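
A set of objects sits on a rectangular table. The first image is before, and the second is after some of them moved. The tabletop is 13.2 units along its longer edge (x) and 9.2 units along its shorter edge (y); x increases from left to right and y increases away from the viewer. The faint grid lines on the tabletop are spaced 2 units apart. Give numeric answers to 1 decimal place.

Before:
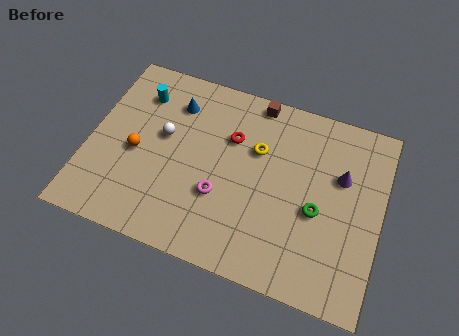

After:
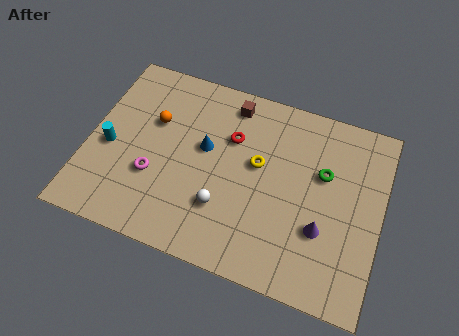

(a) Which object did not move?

the red torus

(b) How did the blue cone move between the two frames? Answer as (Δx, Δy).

(1.6, -1.8)

The blue cone was at about (3.6, 7.1) and moved to about (5.2, 5.3).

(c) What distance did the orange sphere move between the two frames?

1.9

The orange sphere was near (2.2, 4.1) before and (2.8, 5.9) after, so it travelled √(0.6² + 1.8²) ≈ 1.9 units.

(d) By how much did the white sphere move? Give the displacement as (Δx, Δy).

(3.0, -2.6)

The white sphere was at about (3.3, 5.3) and moved to about (6.3, 2.7).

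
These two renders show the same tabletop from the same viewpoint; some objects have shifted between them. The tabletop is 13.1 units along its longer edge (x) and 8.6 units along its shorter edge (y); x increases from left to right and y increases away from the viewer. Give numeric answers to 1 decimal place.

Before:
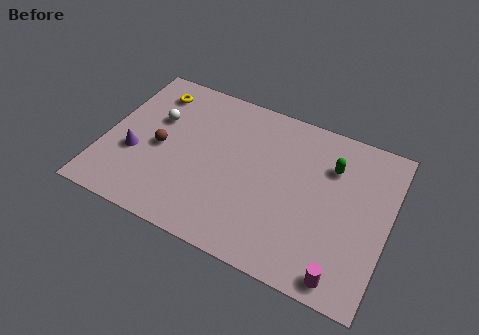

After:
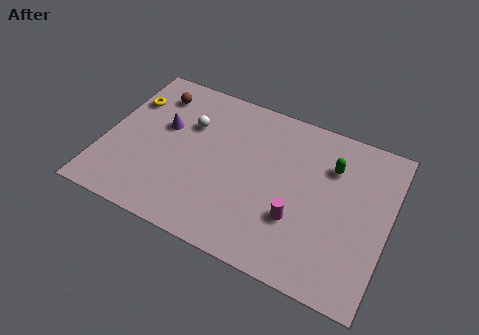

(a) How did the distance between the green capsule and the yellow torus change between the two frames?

+1.0

Before: roughly 8.5 units apart; after: 9.5. That's 1.0 units further apart.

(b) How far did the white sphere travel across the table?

1.5

The white sphere was near (2.2, 5.5) before and (3.7, 5.8) after, so it travelled √(1.5² + 0.3²) ≈ 1.5 units.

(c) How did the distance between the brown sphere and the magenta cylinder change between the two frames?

-1.0

The distance was about 9.3 in the first image and 8.3 in the second, so they moved 1.0 units closer together.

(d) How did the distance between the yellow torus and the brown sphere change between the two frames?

-1.7

Before: roughly 3.1 units apart; after: 1.4. That's 1.7 units closer together.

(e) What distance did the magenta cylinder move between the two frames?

3.0

From (11.4, 0.9) to (9.1, 2.8), the magenta cylinder covered √(2.3² + 1.9²) ≈ 3.0 units.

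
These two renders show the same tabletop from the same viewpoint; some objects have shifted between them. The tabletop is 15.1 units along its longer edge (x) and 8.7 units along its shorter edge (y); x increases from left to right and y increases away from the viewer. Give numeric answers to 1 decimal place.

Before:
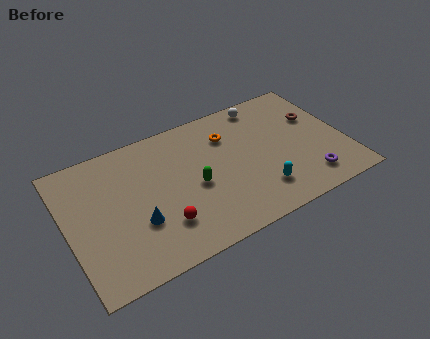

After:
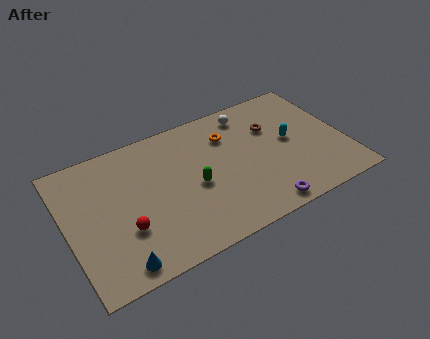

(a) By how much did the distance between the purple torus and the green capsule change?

-1.9

Before: roughly 6.3 units apart; after: 4.4. That's 1.9 units closer together.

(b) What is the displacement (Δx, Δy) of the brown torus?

(-2.4, 0.3)

The brown torus started near (13.8, 5.6) and ended near (11.4, 5.9).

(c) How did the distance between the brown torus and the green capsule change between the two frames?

-2.2

The distance was about 7.2 in the first image and 5.0 in the second, so they moved 2.2 units closer together.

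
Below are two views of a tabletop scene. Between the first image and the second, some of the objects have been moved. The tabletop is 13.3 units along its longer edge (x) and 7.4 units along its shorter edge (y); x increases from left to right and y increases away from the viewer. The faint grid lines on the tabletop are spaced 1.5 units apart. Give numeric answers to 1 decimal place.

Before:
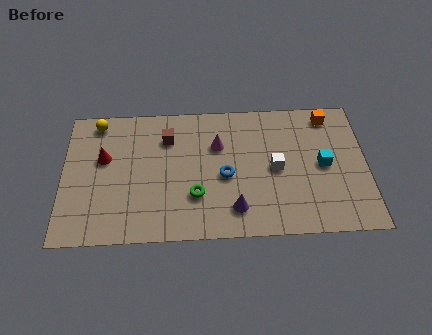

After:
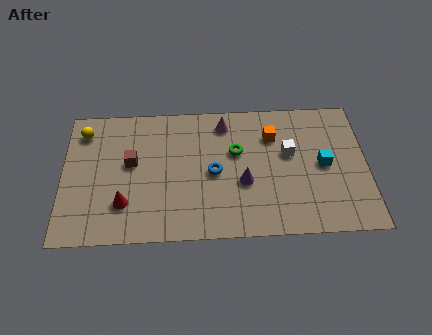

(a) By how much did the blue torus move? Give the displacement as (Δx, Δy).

(-0.5, 0.2)

The blue torus started near (7.1, 3.3) and ended near (6.6, 3.5).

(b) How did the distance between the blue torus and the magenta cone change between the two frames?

+1.0

Before: roughly 1.7 units apart; after: 2.7. That's 1.0 units further apart.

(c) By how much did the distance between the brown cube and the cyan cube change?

+1.4

The distance was about 7.0 in the first image and 8.4 in the second, so they moved 1.4 units further apart.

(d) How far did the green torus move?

2.9

The green torus was near (5.8, 2.3) before and (7.6, 4.6) after, so it travelled √(1.8² + 2.3²) ≈ 2.9 units.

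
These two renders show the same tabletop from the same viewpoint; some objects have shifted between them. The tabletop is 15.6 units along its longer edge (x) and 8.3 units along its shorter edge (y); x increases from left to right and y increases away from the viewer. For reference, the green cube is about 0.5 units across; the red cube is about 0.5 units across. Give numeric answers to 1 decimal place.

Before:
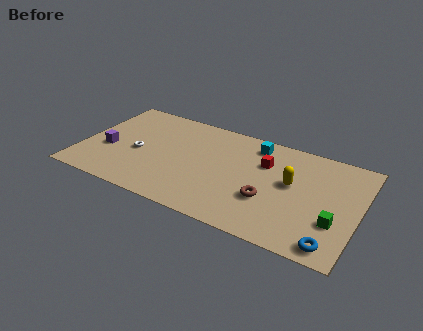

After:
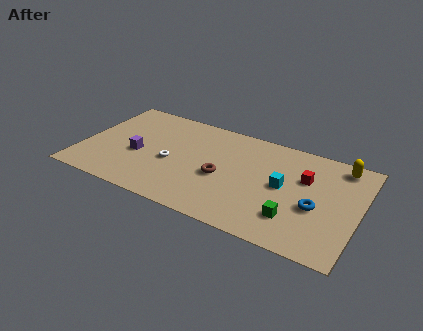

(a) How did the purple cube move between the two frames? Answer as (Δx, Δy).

(1.7, 0.2)

The purple cube started near (1.5, 3.3) and ended near (3.2, 3.5).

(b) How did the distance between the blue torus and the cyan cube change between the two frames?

-5.6

They were about 7.7 units apart before and 2.1 after — 5.6 units closer together.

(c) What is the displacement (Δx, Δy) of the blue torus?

(-1.1, 2.4)

From the two frames, the blue torus sits at roughly (14.4, 1.0) before and (13.3, 3.4) after.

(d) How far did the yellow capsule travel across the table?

3.5

The yellow capsule moved from about (11.8, 4.7) to (14.3, 7.2), a distance of √(2.5² + 2.5²) ≈ 3.5.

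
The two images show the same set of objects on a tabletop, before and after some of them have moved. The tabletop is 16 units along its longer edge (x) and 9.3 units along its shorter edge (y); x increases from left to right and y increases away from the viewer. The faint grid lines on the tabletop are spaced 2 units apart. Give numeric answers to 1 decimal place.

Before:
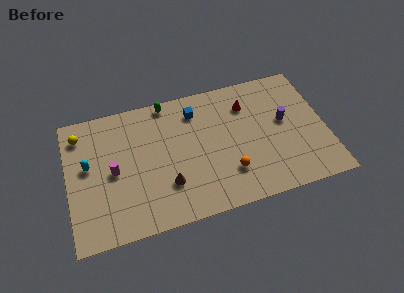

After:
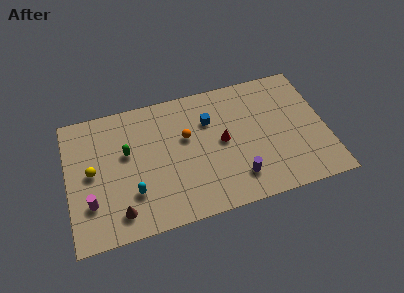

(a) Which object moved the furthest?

the purple cylinder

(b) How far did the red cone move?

2.8

From (11.3, 7.0) to (9.6, 4.8), the red cone covered √(1.7² + 2.2²) ≈ 2.8 units.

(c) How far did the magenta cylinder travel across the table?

2.3

The magenta cylinder was near (2.8, 4.5) before and (1.3, 2.7) after, so it travelled √(1.5² + 1.8²) ≈ 2.3 units.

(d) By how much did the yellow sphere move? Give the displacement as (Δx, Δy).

(0.6, -2.8)

The yellow sphere was at about (0.9, 7.6) and moved to about (1.5, 4.8).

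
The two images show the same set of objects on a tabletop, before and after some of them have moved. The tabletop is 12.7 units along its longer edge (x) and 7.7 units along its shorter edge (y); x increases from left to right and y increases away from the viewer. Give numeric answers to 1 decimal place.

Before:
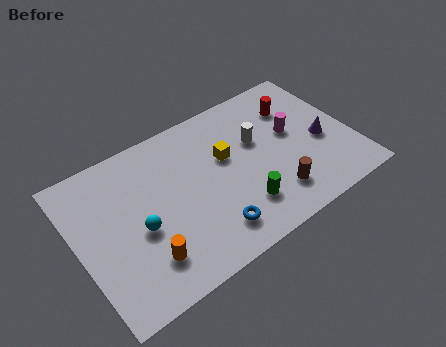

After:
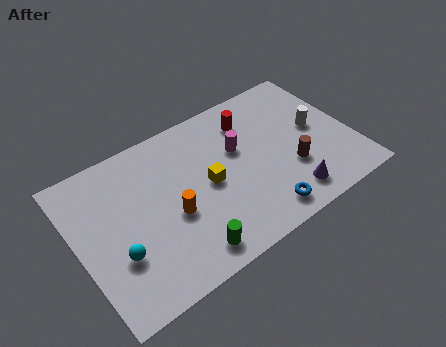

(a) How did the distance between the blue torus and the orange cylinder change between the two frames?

+1.3

They were about 3.0 units apart before and 4.3 after — 1.3 units further apart.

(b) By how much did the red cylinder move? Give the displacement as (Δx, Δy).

(-2.1, 0.3)

The red cylinder started near (10.5, 5.7) and ended near (8.4, 6.0).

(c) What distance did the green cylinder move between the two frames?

2.8

The green cylinder moved from about (7.2, 1.9) to (4.5, 1.1), a distance of √(2.7² + 0.8²) ≈ 2.8.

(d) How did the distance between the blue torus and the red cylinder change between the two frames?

-1.5

Before: roughly 6.4 units apart; after: 4.9. That's 1.5 units closer together.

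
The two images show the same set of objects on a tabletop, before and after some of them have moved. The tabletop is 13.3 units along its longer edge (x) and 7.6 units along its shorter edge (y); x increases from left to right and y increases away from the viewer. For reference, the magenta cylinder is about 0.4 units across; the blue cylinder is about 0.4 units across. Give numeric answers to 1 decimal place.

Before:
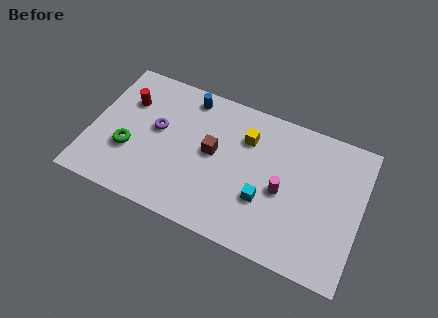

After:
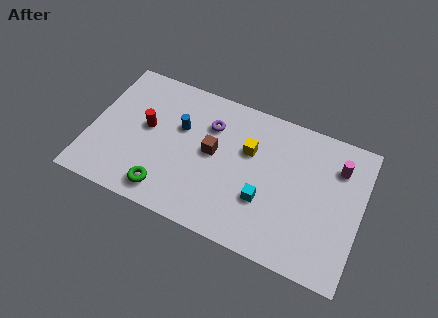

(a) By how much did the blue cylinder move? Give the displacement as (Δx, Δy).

(-0.2, -1.8)

From the two frames, the blue cylinder sits at roughly (4.5, 6.6) before and (4.3, 4.8) after.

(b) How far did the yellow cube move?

0.6

The yellow cube was near (7.5, 5.5) before and (7.7, 4.9) after, so it travelled √(0.2² + 0.6²) ≈ 0.6 units.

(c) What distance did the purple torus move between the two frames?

2.8

The purple torus moved from about (3.2, 4.3) to (5.7, 5.5), a distance of √(2.5² + 1.2²) ≈ 2.8.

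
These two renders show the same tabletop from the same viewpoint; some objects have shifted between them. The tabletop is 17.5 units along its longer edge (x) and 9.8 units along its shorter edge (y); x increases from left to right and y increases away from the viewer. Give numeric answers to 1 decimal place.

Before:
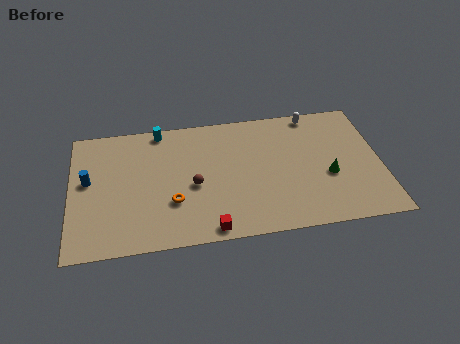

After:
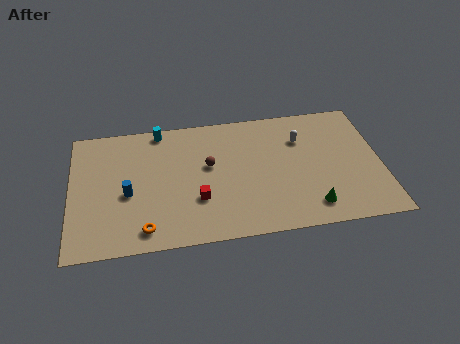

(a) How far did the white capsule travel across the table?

2.1

From (13.9, 8.9) to (13.1, 7.0), the white capsule covered √(0.8² + 1.9²) ≈ 2.1 units.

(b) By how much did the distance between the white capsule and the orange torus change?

+0.6

Before: roughly 10.0 units apart; after: 10.6. That's 0.6 units further apart.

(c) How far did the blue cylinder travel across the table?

2.6

The blue cylinder moved from about (1.0, 5.5) to (3.2, 4.2), a distance of √(2.2² + 1.3²) ≈ 2.6.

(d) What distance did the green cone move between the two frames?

2.5

From (14.5, 3.9) to (13.4, 1.7), the green cone covered √(1.1² + 2.2²) ≈ 2.5 units.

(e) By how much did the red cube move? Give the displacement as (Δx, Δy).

(-0.6, 2.3)

From the two frames, the red cube sits at roughly (7.7, 0.9) before and (7.1, 3.2) after.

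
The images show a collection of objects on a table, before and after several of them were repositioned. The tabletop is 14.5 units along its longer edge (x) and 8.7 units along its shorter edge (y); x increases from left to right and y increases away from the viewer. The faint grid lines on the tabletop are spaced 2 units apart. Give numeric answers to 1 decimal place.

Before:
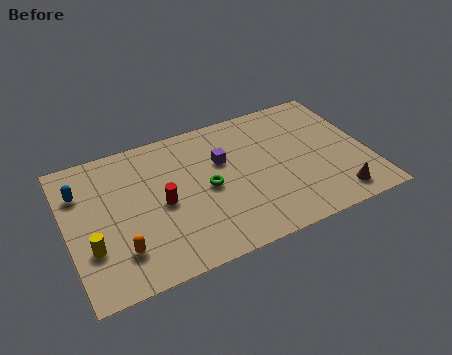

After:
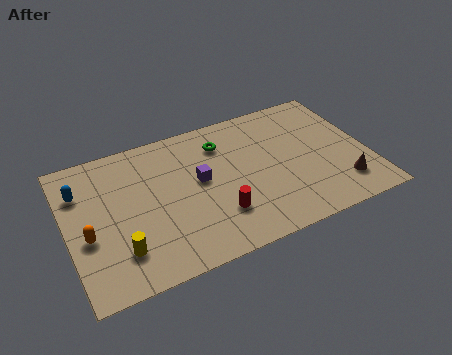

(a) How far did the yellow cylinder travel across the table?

1.5

The yellow cylinder moved from about (1.0, 2.8) to (2.3, 2.1), a distance of √(1.3² + 0.7²) ≈ 1.5.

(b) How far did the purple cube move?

1.4

The purple cube moved from about (7.6, 5.6) to (6.4, 4.8), a distance of √(1.2² + 0.8²) ≈ 1.4.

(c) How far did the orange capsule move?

2.0

From (2.3, 2.1) to (0.9, 3.5), the orange capsule covered √(1.4² + 1.4²) ≈ 2.0 units.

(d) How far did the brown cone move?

0.7

From (12.6, 1.3) to (13.0, 1.9), the brown cone covered √(0.4² + 0.6²) ≈ 0.7 units.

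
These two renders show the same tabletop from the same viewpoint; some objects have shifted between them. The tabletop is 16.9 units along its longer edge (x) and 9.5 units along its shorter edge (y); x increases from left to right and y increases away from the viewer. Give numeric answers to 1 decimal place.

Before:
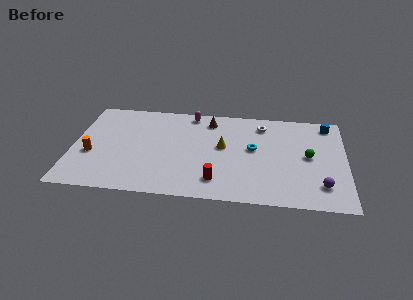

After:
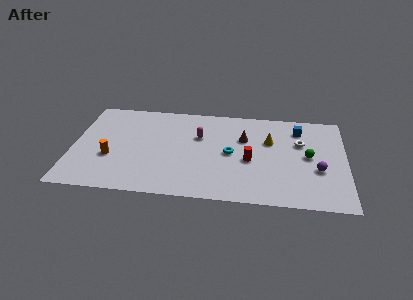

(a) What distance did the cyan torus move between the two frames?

1.5

The cyan torus moved from about (11.2, 5.3) to (9.8, 4.7), a distance of √(1.4² + 0.6²) ≈ 1.5.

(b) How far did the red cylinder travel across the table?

3.0

From (9.0, 1.9) to (11.0, 4.1), the red cylinder covered √(2.0² + 2.2²) ≈ 3.0 units.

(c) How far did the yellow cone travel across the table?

3.0

The yellow cone moved from about (9.3, 5.3) to (12.2, 6.2), a distance of √(2.9² + 0.9²) ≈ 3.0.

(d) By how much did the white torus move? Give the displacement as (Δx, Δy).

(2.4, -1.6)

From the two frames, the white torus sits at roughly (11.7, 7.8) before and (14.1, 6.2) after.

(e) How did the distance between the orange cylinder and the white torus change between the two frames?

+0.7

Before: roughly 11.3 units apart; after: 12.0. That's 0.7 units further apart.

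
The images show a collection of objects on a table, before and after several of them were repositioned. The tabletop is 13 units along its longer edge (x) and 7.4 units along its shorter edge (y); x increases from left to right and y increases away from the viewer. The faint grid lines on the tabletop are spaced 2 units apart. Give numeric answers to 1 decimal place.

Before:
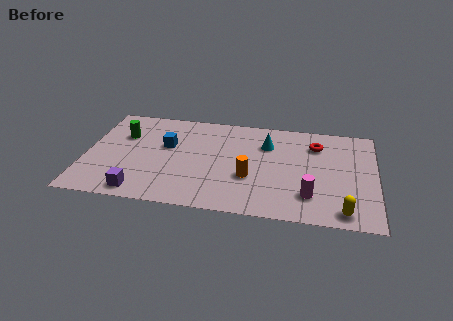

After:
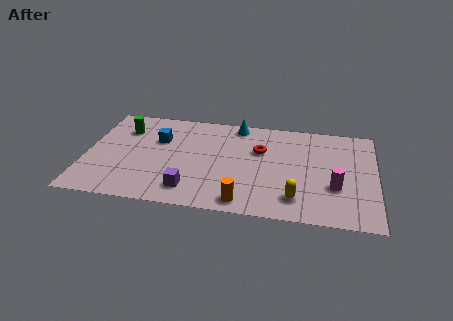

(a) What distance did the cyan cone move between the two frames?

1.9

The cyan cone moved from about (8.1, 5.3) to (6.7, 6.6), a distance of √(1.4² + 1.3²) ≈ 1.9.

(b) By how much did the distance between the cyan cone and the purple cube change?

-1.5

They were about 7.0 units apart before and 5.5 after — 1.5 units closer together.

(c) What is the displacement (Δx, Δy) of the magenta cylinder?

(1.1, 0.8)

The magenta cylinder was at about (10.1, 1.8) and moved to about (11.2, 2.6).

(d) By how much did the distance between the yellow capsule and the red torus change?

-1.2

They were about 4.9 units apart before and 3.7 after — 1.2 units closer together.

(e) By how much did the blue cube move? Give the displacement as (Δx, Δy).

(-0.4, 0.4)

The blue cube was at about (3.6, 4.5) and moved to about (3.2, 4.9).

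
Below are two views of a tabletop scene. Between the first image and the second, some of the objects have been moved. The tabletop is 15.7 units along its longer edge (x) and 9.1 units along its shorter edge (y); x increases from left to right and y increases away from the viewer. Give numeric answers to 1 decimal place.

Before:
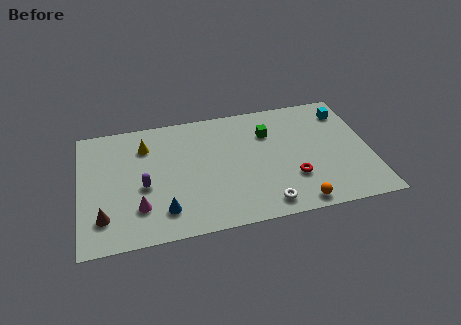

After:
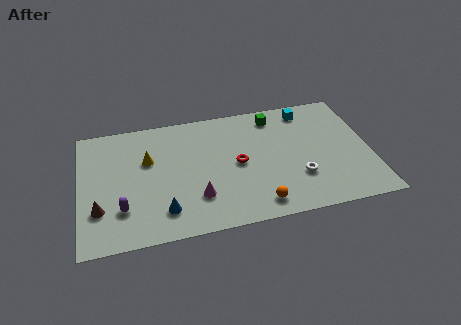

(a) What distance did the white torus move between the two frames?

2.5

The white torus was near (9.8, 1.2) before and (11.7, 2.8) after, so it travelled √(1.9² + 1.6²) ≈ 2.5 units.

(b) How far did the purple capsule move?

1.8

The purple capsule moved from about (3.4, 3.9) to (2.2, 2.5), a distance of √(1.2² + 1.4²) ≈ 1.8.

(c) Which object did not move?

the blue cone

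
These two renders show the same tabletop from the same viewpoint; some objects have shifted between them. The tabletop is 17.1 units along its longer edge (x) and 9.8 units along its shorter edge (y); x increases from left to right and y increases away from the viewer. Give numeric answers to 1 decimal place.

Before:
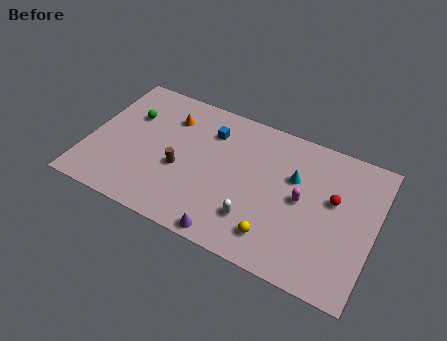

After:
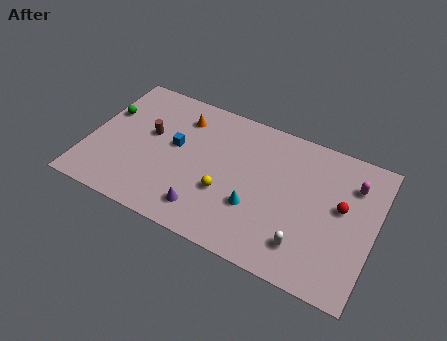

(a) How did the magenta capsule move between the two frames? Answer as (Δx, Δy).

(2.8, 2.3)

The magenta capsule was at about (12.8, 5.0) and moved to about (15.6, 7.3).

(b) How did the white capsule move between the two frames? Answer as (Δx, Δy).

(3.0, -0.4)

The white capsule was at about (10.3, 2.5) and moved to about (13.3, 2.1).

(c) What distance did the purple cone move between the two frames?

1.9

The purple cone was near (9.0, 0.8) before and (7.4, 1.8) after, so it travelled √(1.6² + 1.0²) ≈ 1.9 units.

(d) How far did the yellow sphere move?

3.6

From (11.6, 1.9) to (8.4, 3.5), the yellow sphere covered √(3.2² + 1.6²) ≈ 3.6 units.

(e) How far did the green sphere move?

1.4

From (2.2, 6.6) to (0.8, 6.3), the green sphere covered √(1.4² + 0.3²) ≈ 1.4 units.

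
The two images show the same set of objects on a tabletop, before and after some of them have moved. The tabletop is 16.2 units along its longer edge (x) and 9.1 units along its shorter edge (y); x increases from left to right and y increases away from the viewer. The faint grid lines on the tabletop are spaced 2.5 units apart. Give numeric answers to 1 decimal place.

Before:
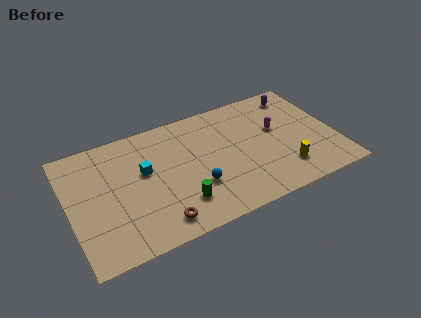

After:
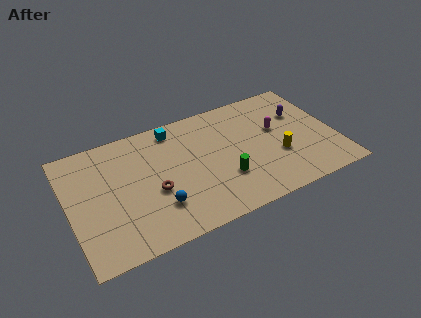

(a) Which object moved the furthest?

the cyan cube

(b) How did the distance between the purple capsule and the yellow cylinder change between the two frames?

-2.5

The distance was about 5.8 in the first image and 3.3 in the second, so they moved 2.5 units closer together.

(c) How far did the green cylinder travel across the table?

2.9

The green cylinder moved from about (6.4, 2.2) to (9.2, 2.9), a distance of √(2.8² + 0.7²) ≈ 2.9.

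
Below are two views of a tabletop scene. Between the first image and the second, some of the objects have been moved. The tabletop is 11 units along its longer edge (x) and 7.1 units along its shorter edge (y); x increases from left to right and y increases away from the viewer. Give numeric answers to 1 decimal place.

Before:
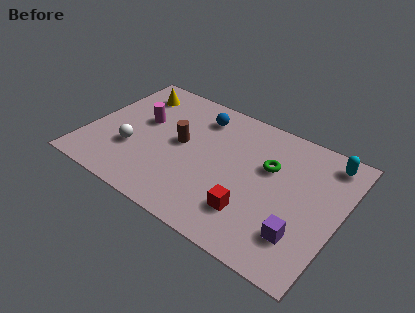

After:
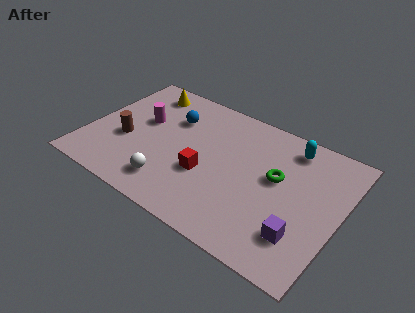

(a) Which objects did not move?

the purple cube and the magenta cylinder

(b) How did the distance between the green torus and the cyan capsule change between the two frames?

-0.9

Before: roughly 2.8 units apart; after: 1.9. That's 0.9 units closer together.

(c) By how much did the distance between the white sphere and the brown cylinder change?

+0.3

They were about 2.4 units apart before and 2.7 after — 0.3 units further apart.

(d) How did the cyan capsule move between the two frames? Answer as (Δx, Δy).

(-1.6, -0.1)

From the two frames, the cyan capsule sits at roughly (10.1, 6.1) before and (8.5, 6.0) after.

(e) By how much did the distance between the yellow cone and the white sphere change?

+1.7

Before: roughly 3.4 units apart; after: 5.1. That's 1.7 units further apart.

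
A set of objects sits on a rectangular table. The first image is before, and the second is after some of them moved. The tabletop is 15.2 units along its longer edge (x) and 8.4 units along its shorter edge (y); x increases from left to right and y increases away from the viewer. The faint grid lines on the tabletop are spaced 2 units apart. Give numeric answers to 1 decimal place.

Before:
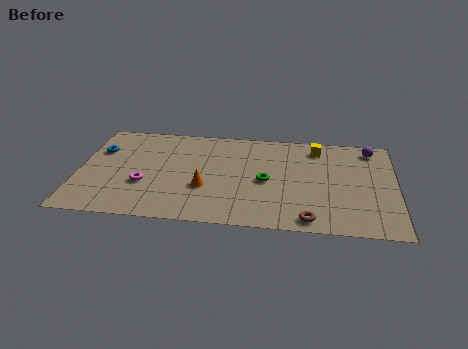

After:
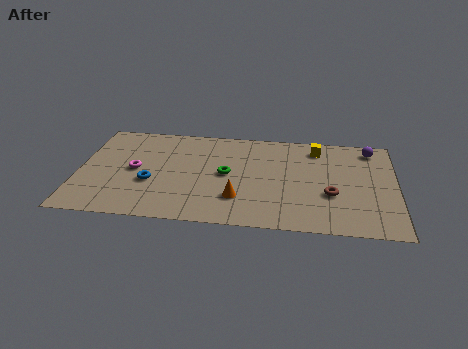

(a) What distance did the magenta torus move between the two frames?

1.3

The magenta torus moved from about (3.2, 3.0) to (2.7, 4.2), a distance of √(0.5² + 1.2²) ≈ 1.3.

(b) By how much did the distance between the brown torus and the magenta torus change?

+1.3

Before: roughly 8.2 units apart; after: 9.5. That's 1.3 units further apart.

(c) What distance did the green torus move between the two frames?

1.9

From (9.0, 3.9) to (7.1, 4.3), the green torus covered √(1.9² + 0.4²) ≈ 1.9 units.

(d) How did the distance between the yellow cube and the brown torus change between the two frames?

-2.1

The distance was about 6.1 in the first image and 4.0 in the second, so they moved 2.1 units closer together.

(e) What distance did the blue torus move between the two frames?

3.6

The blue torus was near (0.9, 5.7) before and (3.5, 3.2) after, so it travelled √(2.6² + 2.5²) ≈ 3.6 units.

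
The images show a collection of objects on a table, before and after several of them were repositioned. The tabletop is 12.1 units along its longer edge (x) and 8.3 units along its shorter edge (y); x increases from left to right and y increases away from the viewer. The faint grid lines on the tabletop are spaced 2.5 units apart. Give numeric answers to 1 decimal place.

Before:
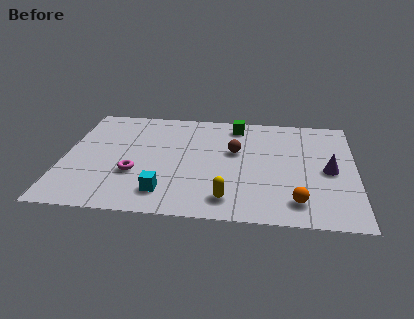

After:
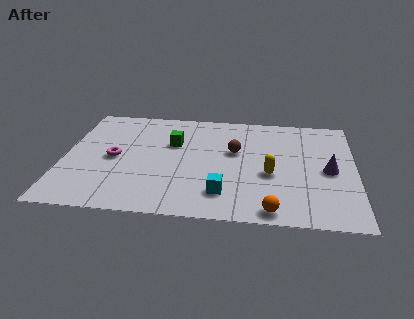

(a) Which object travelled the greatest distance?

the green cube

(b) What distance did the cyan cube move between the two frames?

2.4

The cyan cube was near (4.3, 1.6) before and (6.7, 1.8) after, so it travelled √(2.4² + 0.2²) ≈ 2.4 units.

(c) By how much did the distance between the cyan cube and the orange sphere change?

-3.2

They were about 5.4 units apart before and 2.2 after — 3.2 units closer together.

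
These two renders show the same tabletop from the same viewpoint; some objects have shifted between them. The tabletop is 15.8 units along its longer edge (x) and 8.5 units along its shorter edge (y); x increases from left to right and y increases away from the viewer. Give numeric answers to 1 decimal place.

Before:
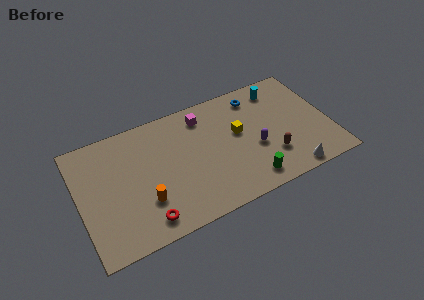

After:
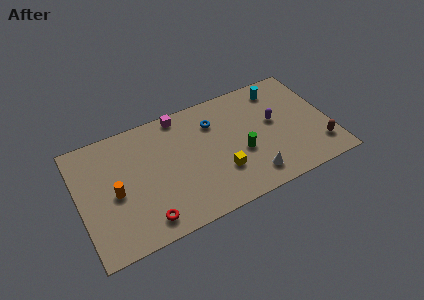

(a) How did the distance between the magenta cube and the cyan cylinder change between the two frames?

+1.4

Before: roughly 4.9 units apart; after: 6.3. That's 1.4 units further apart.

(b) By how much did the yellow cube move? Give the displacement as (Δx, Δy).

(-1.4, -2.3)

The yellow cube was at about (10.1, 4.9) and moved to about (8.7, 2.6).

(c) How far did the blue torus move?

2.9

The blue torus moved from about (11.5, 7.1) to (8.7, 6.3), a distance of √(2.8² + 0.8²) ≈ 2.9.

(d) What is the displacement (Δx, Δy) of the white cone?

(-2.4, 0.7)

The white cone was at about (12.9, 0.8) and moved to about (10.5, 1.5).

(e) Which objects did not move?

the red torus and the cyan cylinder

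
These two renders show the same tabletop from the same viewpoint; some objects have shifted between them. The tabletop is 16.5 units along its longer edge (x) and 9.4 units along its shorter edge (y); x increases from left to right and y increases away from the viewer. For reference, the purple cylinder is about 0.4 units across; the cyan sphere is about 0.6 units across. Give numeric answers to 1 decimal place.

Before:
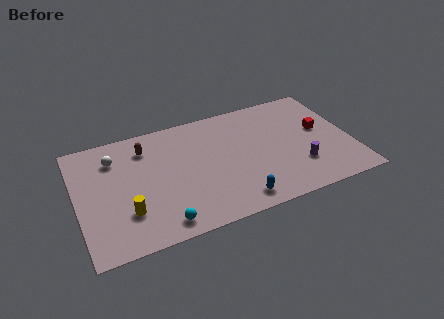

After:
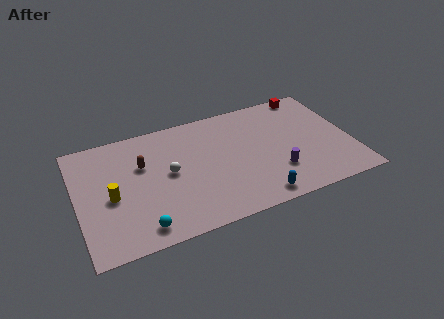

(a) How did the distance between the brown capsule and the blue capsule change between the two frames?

+0.3

The distance was about 7.8 in the first image and 8.1 in the second, so they moved 0.3 units further apart.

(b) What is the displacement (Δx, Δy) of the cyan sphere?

(-1.2, 0.1)

The cyan sphere was at about (4.7, 1.2) and moved to about (3.5, 1.3).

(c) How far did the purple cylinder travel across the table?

1.4

The purple cylinder moved from about (13.2, 2.7) to (11.8, 2.7), a distance of √(1.4² + 0.0²) ≈ 1.4.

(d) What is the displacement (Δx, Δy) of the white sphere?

(3.1, -2.3)

From the two frames, the white sphere sits at roughly (2.4, 7.2) before and (5.5, 4.9) after.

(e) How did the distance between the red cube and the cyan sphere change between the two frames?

+2.3

Before: roughly 10.9 units apart; after: 13.2. That's 2.3 units further apart.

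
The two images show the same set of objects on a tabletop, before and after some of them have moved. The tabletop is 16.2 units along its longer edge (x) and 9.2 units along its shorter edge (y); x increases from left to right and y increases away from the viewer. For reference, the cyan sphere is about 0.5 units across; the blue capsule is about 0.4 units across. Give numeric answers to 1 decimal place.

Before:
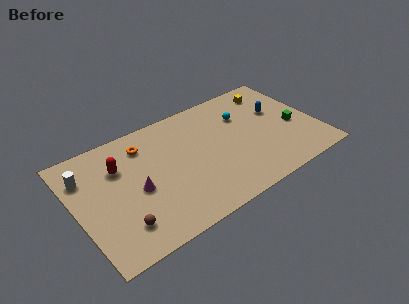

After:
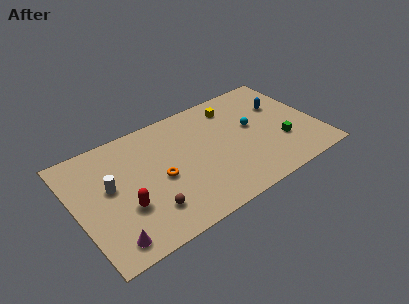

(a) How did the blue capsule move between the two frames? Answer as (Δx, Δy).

(0.3, 0.4)

The blue capsule was at about (13.9, 5.7) and moved to about (14.2, 6.1).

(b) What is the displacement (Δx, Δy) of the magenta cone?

(-2.2, -2.8)

From the two frames, the magenta cone sits at roughly (3.9, 4.1) before and (1.7, 1.3) after.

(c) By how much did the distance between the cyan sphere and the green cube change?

-1.3

They were about 4.0 units apart before and 2.7 after — 1.3 units closer together.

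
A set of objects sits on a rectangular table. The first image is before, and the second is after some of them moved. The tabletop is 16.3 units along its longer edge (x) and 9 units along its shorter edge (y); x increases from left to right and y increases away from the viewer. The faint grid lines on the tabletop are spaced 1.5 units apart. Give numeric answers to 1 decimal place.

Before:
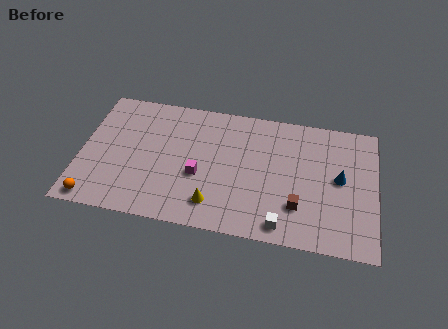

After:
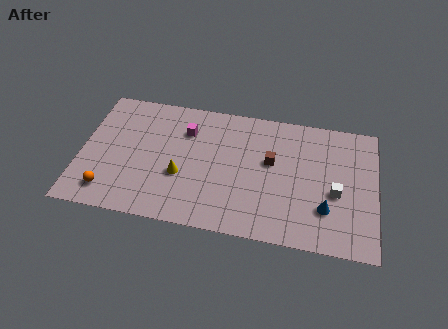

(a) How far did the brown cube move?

3.2

The brown cube was near (12.1, 2.5) before and (10.5, 5.3) after, so it travelled √(1.6² + 2.8²) ≈ 3.2 units.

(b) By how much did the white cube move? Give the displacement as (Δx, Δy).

(2.8, 2.7)

The white cube was at about (11.3, 1.1) and moved to about (14.1, 3.8).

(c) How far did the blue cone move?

2.3

The blue cone moved from about (14.3, 4.8) to (13.6, 2.6), a distance of √(0.7² + 2.2²) ≈ 2.3.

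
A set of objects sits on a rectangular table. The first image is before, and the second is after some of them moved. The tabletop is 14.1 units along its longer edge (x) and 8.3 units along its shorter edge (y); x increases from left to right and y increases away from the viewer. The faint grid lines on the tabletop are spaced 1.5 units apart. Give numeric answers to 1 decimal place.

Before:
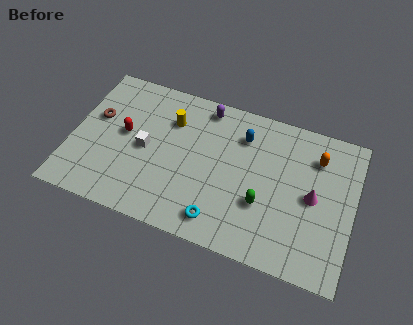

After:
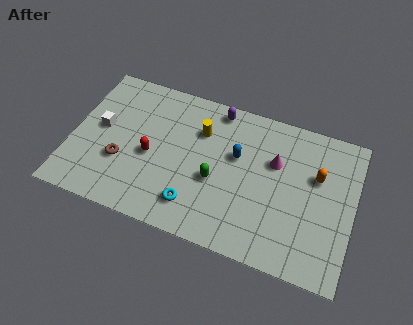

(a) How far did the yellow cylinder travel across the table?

1.5

The yellow cylinder was near (4.8, 6.0) before and (6.3, 5.9) after, so it travelled √(1.5² + 0.1²) ≈ 1.5 units.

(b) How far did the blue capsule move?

1.2

The blue capsule was near (8.4, 6.3) before and (8.2, 5.1) after, so it travelled √(0.2² + 1.2²) ≈ 1.2 units.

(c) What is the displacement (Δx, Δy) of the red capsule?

(1.4, -0.8)

From the two frames, the red capsule sits at roughly (2.6, 4.5) before and (4.0, 3.7) after.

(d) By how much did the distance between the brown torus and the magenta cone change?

-3.1

The distance was about 11.0 in the first image and 7.9 in the second, so they moved 3.1 units closer together.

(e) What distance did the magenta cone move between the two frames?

2.4

From (12.1, 4.1) to (10.1, 5.4), the magenta cone covered √(2.0² + 1.3²) ≈ 2.4 units.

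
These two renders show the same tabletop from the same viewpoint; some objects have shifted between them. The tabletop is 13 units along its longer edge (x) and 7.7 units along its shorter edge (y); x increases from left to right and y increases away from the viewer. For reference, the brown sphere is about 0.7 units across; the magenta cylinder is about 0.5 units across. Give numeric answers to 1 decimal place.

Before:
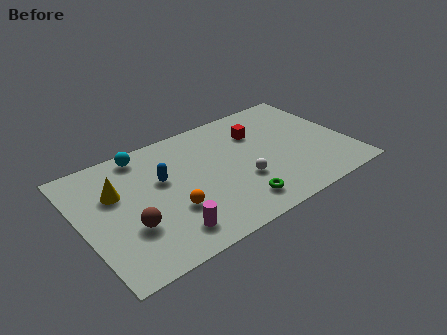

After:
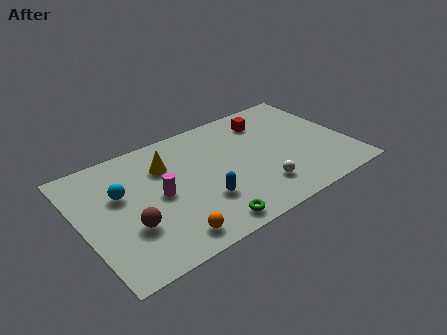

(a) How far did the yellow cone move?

2.5

The yellow cone was near (1.8, 5.0) before and (4.3, 5.5) after, so it travelled √(2.5² + 0.5²) ≈ 2.5 units.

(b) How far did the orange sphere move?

1.6

The orange sphere moved from about (4.1, 2.6) to (3.7, 1.1), a distance of √(0.4² + 1.5²) ≈ 1.6.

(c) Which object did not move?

the brown sphere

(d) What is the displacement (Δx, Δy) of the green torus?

(-1.6, -0.5)

The green torus was at about (7.1, 1.4) and moved to about (5.5, 0.9).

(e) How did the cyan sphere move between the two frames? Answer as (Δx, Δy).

(-1.4, -2.0)

The cyan sphere was at about (3.4, 6.8) and moved to about (2.0, 4.8).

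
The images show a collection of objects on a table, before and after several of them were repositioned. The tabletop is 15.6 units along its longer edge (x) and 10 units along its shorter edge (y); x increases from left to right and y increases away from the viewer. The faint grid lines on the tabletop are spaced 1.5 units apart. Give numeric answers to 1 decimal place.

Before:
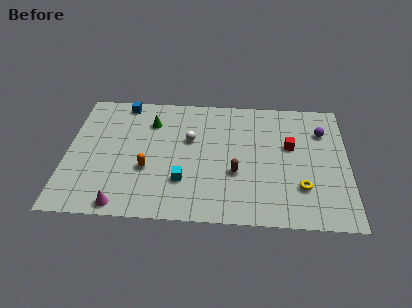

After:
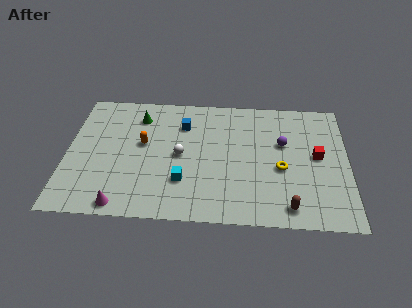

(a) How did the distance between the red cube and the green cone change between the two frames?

+2.4

The distance was about 7.9 in the first image and 10.3 in the second, so they moved 2.4 units further apart.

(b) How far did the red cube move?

1.7

The red cube was near (12.4, 6.0) before and (13.9, 5.3) after, so it travelled √(1.5² + 0.7²) ≈ 1.7 units.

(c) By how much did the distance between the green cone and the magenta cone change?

+0.3

They were about 6.7 units apart before and 7.0 after — 0.3 units further apart.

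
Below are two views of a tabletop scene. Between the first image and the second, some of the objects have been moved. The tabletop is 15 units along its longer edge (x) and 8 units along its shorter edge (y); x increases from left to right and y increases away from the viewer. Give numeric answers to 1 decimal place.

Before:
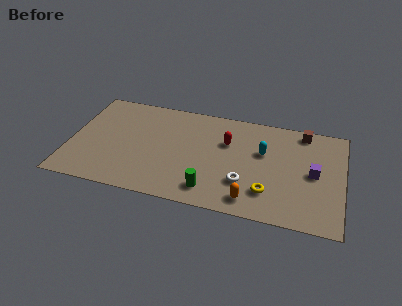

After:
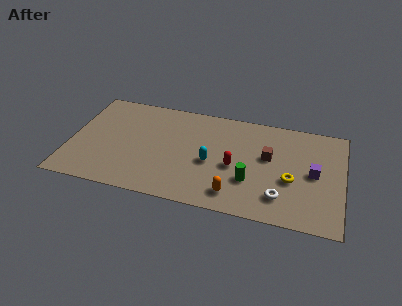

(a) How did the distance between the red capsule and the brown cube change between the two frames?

-2.3

Before: roughly 4.5 units apart; after: 2.2. That's 2.3 units closer together.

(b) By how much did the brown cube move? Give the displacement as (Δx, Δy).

(-1.8, -2.4)

The brown cube was at about (12.7, 7.1) and moved to about (10.9, 4.7).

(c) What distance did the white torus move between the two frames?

2.1

From (9.7, 2.4) to (11.7, 1.8), the white torus covered √(2.0² + 0.6²) ≈ 2.1 units.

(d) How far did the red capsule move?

1.9

From (8.6, 5.3) to (9.1, 3.5), the red capsule covered √(0.5² + 1.8²) ≈ 1.9 units.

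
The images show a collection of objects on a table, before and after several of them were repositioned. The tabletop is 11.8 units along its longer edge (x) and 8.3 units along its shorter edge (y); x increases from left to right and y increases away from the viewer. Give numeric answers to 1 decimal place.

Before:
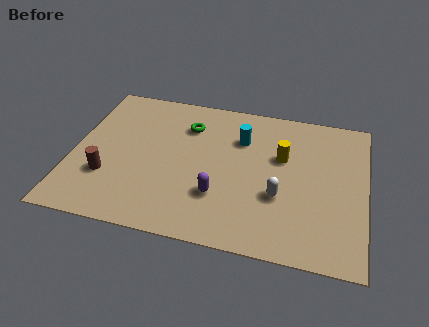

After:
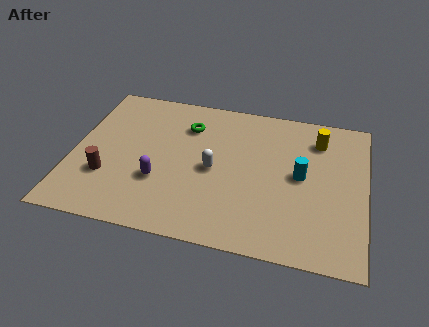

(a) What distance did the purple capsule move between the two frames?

2.4

The purple capsule was near (6.0, 2.5) before and (3.6, 2.8) after, so it travelled √(2.4² + 0.3²) ≈ 2.4 units.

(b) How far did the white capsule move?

2.8

The white capsule was near (8.4, 3.0) before and (5.7, 3.9) after, so it travelled √(2.7² + 0.9²) ≈ 2.8 units.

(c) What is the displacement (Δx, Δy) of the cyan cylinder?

(2.5, -1.6)

The cyan cylinder started near (6.7, 5.9) and ended near (9.2, 4.3).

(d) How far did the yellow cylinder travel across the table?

1.9

From (8.4, 5.2) to (9.8, 6.5), the yellow cylinder covered √(1.4² + 1.3²) ≈ 1.9 units.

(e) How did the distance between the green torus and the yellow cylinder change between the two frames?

+1.3

The distance was about 4.0 in the first image and 5.3 in the second, so they moved 1.3 units further apart.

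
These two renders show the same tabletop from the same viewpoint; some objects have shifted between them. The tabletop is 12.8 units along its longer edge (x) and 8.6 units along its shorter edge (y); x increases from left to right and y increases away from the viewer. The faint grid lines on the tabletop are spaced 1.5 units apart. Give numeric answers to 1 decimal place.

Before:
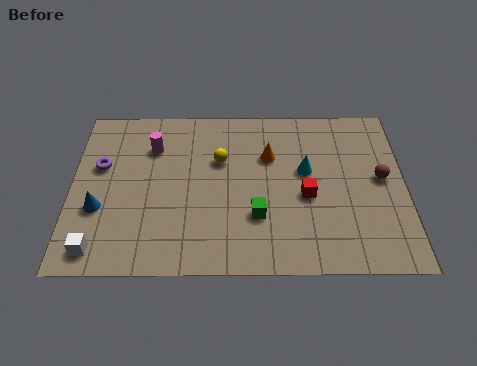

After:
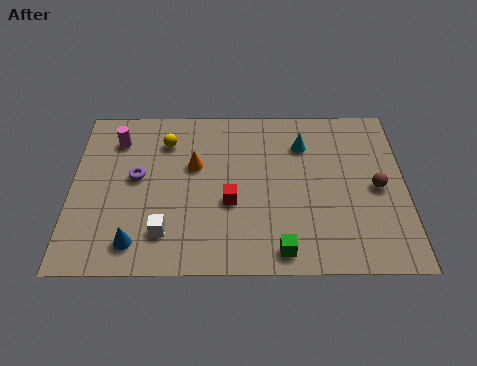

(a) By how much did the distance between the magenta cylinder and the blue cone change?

+1.6

The distance was about 3.8 in the first image and 5.4 in the second, so they moved 1.6 units further apart.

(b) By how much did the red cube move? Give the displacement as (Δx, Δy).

(-2.9, -0.3)

The red cube started near (9.0, 3.7) and ended near (6.1, 3.4).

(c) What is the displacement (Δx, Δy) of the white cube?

(2.5, 0.8)

The white cube started near (1.1, 1.1) and ended near (3.6, 1.9).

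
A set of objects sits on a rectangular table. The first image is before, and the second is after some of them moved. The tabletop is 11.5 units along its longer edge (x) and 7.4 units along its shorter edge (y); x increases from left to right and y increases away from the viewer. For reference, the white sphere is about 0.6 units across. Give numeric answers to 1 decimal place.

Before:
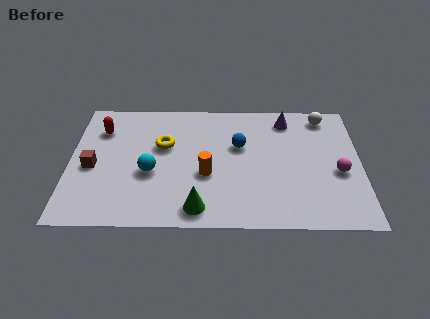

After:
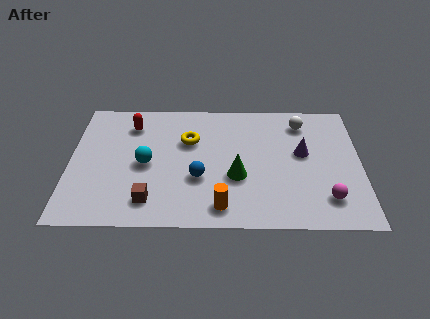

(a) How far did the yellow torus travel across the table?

1.0

The yellow torus was near (3.7, 4.6) before and (4.7, 4.9) after, so it travelled √(1.0² + 0.3²) ≈ 1.0 units.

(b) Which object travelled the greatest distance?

the brown cube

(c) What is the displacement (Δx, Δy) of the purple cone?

(0.6, -2.0)

The purple cone started near (8.6, 6.2) and ended near (9.2, 4.2).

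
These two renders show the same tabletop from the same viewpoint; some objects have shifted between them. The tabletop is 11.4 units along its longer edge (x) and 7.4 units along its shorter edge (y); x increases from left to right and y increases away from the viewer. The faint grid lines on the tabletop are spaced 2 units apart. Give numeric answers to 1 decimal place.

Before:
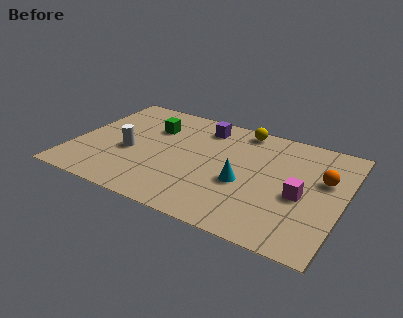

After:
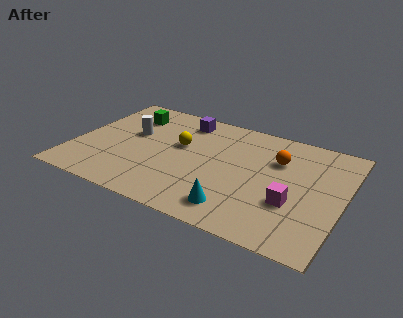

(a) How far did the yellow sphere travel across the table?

3.3

From (6.8, 6.6) to (4.4, 4.4), the yellow sphere covered √(2.4² + 2.2²) ≈ 3.3 units.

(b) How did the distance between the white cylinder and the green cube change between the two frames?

-0.9

The distance was about 2.2 in the first image and 1.3 in the second, so they moved 0.9 units closer together.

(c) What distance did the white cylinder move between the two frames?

1.3

The white cylinder moved from about (2.4, 3.1) to (2.3, 4.4), a distance of √(0.1² + 1.3²) ≈ 1.3.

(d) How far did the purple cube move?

0.9

The purple cube moved from about (5.2, 6.1) to (4.3, 6.2), a distance of √(0.9² + 0.1²) ≈ 0.9.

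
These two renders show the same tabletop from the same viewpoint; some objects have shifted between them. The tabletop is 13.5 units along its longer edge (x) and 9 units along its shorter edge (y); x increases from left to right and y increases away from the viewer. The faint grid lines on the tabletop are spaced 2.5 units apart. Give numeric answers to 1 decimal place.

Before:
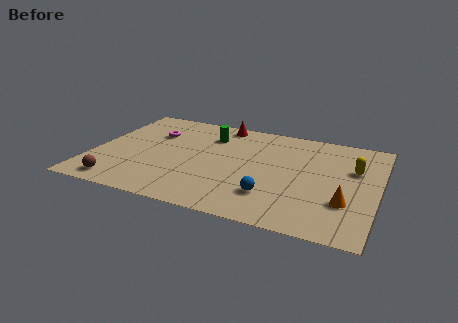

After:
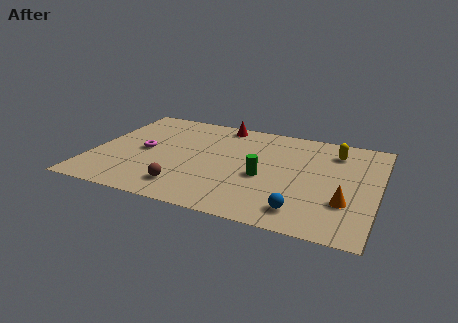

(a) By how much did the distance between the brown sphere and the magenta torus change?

-1.7

They were about 5.2 units apart before and 3.5 after — 1.7 units closer together.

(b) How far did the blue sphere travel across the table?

1.7

From (8.7, 2.3) to (10.2, 1.5), the blue sphere covered √(1.5² + 0.8²) ≈ 1.7 units.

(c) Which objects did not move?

the red cone and the orange cone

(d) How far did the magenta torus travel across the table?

1.8

The magenta torus was near (2.6, 6.2) before and (2.4, 4.4) after, so it travelled √(0.2² + 1.8²) ≈ 1.8 units.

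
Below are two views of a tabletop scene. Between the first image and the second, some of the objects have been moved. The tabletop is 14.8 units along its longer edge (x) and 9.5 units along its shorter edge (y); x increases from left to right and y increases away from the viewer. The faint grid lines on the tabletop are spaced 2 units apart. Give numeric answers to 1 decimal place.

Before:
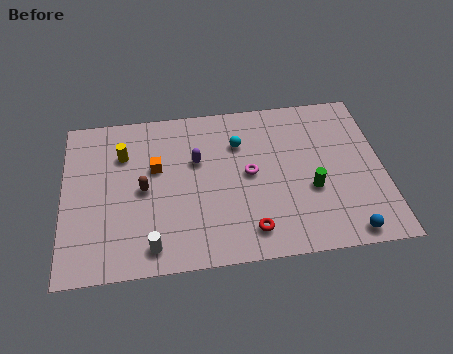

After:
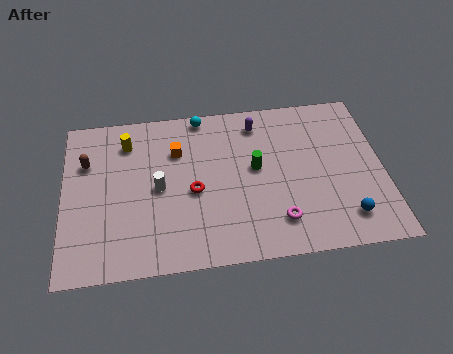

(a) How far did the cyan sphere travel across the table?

2.5

The cyan sphere was near (8.2, 6.8) before and (6.5, 8.7) after, so it travelled √(1.7² + 1.9²) ≈ 2.5 units.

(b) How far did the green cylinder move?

3.0

From (11.4, 3.6) to (8.9, 5.2), the green cylinder covered √(2.5² + 1.6²) ≈ 3.0 units.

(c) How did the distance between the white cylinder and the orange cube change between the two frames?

-2.2

They were about 4.5 units apart before and 2.3 after — 2.2 units closer together.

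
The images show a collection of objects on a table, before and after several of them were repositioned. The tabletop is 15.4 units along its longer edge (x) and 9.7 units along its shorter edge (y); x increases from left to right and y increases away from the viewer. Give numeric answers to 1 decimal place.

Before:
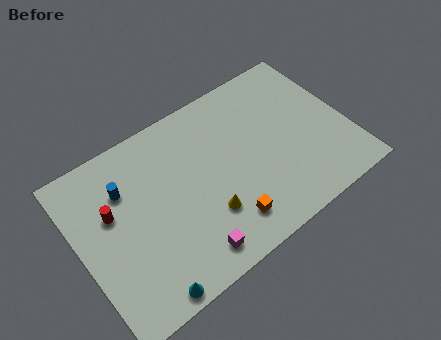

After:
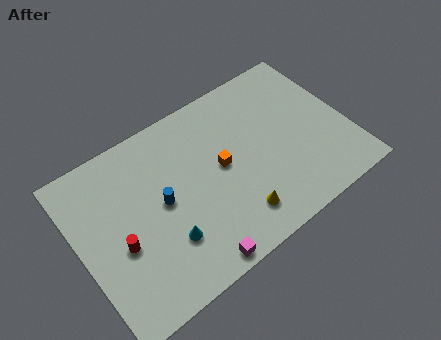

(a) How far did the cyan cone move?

2.6

The cyan cone moved from about (2.9, 0.8) to (4.5, 2.8), a distance of √(1.6² + 2.0²) ≈ 2.6.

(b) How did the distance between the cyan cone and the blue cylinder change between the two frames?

-3.9

Before: roughly 6.1 units apart; after: 2.2. That's 3.9 units closer together.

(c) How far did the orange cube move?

3.2

From (7.8, 1.9) to (8.2, 5.1), the orange cube covered √(0.4² + 3.2²) ≈ 3.2 units.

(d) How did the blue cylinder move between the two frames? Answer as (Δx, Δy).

(1.8, -1.9)

From the two frames, the blue cylinder sits at roughly (2.9, 6.9) before and (4.7, 5.0) after.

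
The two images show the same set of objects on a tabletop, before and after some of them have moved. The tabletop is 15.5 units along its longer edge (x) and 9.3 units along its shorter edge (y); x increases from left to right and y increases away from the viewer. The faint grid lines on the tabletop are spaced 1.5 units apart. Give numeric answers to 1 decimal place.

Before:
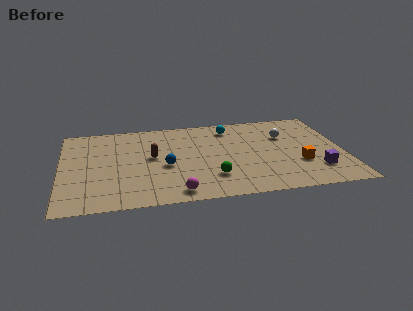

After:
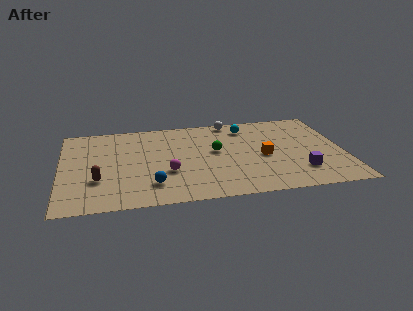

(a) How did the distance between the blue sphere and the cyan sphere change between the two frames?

+2.5

The distance was about 5.2 in the first image and 7.7 in the second, so they moved 2.5 units further apart.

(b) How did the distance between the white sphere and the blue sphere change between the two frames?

+0.8

They were about 7.1 units apart before and 7.9 after — 0.8 units further apart.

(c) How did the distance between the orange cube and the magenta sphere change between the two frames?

-1.7

Before: roughly 7.1 units apart; after: 5.4. That's 1.7 units closer together.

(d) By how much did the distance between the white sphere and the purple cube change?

+2.8

The distance was about 4.3 in the first image and 7.1 in the second, so they moved 2.8 units further apart.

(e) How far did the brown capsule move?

3.7

The brown capsule was near (5.0, 5.1) before and (2.0, 3.0) after, so it travelled √(3.0² + 2.1²) ≈ 3.7 units.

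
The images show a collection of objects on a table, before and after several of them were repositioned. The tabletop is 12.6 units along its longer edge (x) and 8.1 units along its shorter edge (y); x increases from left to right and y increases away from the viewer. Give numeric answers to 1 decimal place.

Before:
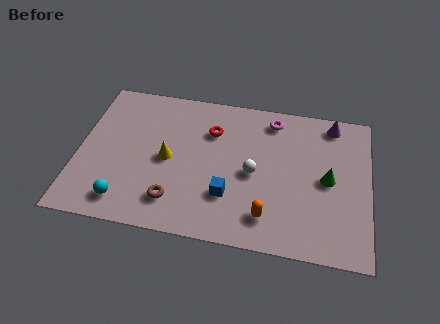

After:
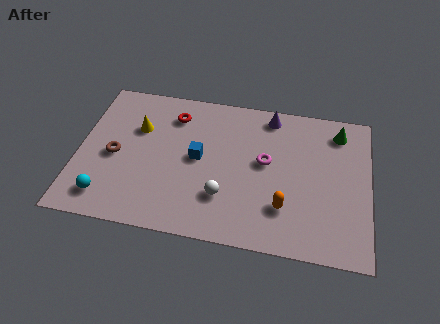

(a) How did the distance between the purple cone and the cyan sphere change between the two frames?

-1.6

Before: roughly 10.5 units apart; after: 8.9. That's 1.6 units closer together.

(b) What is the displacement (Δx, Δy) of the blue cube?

(-1.4, 1.8)

The blue cube started near (6.6, 2.4) and ended near (5.2, 4.2).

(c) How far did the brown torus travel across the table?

3.4

The brown torus was near (4.3, 1.7) before and (1.6, 3.7) after, so it travelled √(2.7² + 2.0²) ≈ 3.4 units.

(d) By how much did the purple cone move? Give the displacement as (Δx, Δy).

(-2.7, 0.0)

From the two frames, the purple cone sits at roughly (10.9, 7.1) before and (8.2, 7.1) after.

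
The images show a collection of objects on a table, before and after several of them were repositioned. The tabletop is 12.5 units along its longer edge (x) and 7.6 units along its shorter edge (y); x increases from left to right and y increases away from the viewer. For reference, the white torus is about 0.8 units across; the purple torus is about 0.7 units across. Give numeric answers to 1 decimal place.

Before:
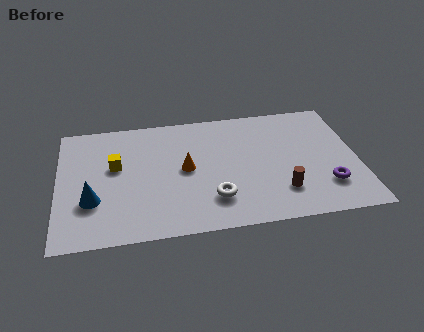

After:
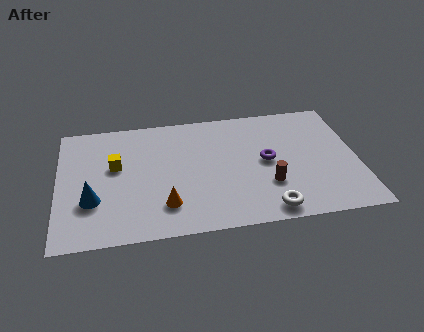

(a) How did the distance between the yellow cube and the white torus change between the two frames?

+2.4

They were about 4.8 units apart before and 7.2 after — 2.4 units further apart.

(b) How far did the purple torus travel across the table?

3.1

The purple torus was near (11.1, 2.0) before and (8.7, 3.9) after, so it travelled √(2.4² + 1.9²) ≈ 3.1 units.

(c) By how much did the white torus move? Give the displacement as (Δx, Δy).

(2.2, -1.0)

The white torus was at about (6.4, 1.9) and moved to about (8.6, 0.9).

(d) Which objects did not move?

the blue cone and the yellow cube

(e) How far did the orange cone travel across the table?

2.3

The orange cone was near (5.3, 3.9) before and (4.4, 1.8) after, so it travelled √(0.9² + 2.1²) ≈ 2.3 units.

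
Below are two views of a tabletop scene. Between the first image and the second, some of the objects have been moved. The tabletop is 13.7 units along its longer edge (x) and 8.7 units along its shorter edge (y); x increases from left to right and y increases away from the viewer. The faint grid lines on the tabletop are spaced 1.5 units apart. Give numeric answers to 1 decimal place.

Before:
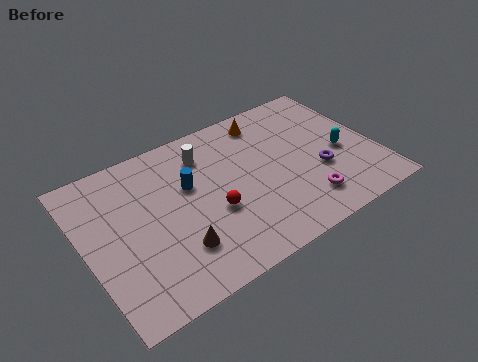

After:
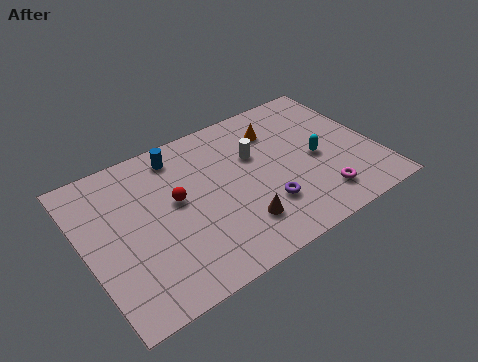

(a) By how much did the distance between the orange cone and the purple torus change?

-0.3

The distance was about 4.6 in the first image and 4.3 in the second, so they moved 0.3 units closer together.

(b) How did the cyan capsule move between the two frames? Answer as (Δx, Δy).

(-1.2, 0.2)

The cyan capsule started near (12.1, 3.8) and ended near (10.9, 4.0).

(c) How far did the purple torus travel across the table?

2.9

The purple torus was near (10.9, 3.2) before and (8.1, 2.5) after, so it travelled √(2.8² + 0.7²) ≈ 2.9 units.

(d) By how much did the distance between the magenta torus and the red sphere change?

+2.7

The distance was about 4.4 in the first image and 7.1 in the second, so they moved 2.7 units further apart.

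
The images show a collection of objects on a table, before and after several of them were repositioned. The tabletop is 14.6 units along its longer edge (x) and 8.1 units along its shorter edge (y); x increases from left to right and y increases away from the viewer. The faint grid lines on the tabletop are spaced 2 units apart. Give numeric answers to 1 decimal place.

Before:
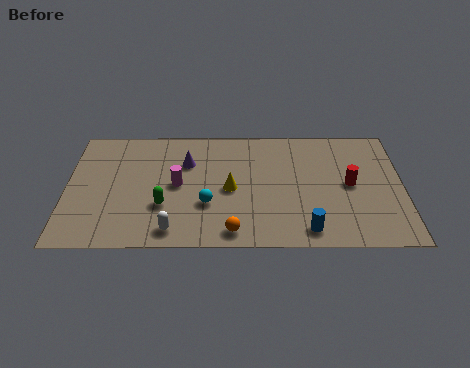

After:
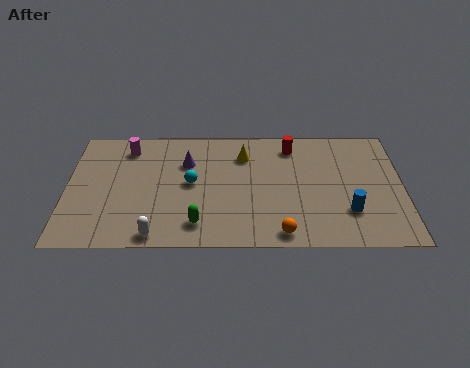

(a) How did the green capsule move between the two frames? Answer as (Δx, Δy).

(1.5, -1.2)

The green capsule was at about (4.2, 2.7) and moved to about (5.7, 1.5).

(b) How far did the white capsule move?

0.8

The white capsule was near (4.6, 1.1) before and (3.9, 0.8) after, so it travelled √(0.7² + 0.3²) ≈ 0.8 units.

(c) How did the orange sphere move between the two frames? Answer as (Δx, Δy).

(2.1, -0.1)

From the two frames, the orange sphere sits at roughly (7.2, 1.0) before and (9.3, 0.9) after.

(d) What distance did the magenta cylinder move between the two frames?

3.3

From (4.8, 4.1) to (2.6, 6.6), the magenta cylinder covered √(2.2² + 2.5²) ≈ 3.3 units.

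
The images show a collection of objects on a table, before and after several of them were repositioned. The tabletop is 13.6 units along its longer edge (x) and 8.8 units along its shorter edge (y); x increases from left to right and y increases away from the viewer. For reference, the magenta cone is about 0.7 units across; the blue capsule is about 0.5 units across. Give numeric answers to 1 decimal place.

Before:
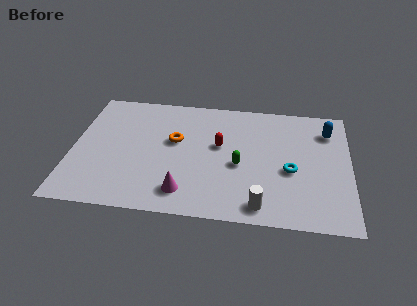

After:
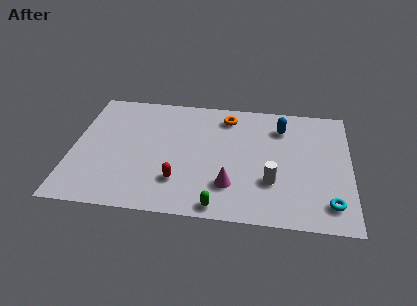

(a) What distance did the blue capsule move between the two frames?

2.3

From (12.5, 6.8) to (10.2, 6.8), the blue capsule covered √(2.3² + 0.0²) ≈ 2.3 units.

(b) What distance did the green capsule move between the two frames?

3.1

From (8.2, 3.8) to (7.3, 0.8), the green capsule covered √(0.9² + 3.0²) ≈ 3.1 units.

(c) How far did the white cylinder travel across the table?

1.8

The white cylinder moved from about (9.3, 1.1) to (9.8, 2.8), a distance of √(0.5² + 1.7²) ≈ 1.8.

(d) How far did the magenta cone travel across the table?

2.3

The magenta cone was near (5.6, 1.6) before and (7.8, 2.3) after, so it travelled √(2.2² + 0.7²) ≈ 2.3 units.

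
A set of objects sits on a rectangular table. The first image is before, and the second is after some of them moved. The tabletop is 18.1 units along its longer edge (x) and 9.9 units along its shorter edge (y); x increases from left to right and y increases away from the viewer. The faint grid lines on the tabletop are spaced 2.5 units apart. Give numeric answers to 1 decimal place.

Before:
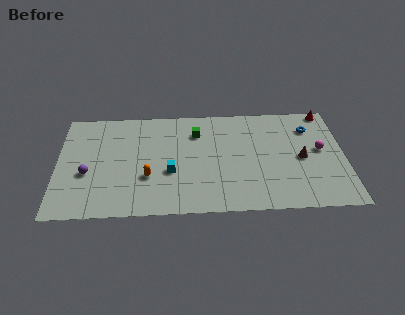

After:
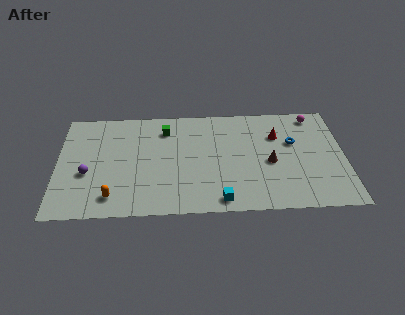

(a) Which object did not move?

the purple sphere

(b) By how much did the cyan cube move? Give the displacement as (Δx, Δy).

(3.1, -2.7)

From the two frames, the cyan cube sits at roughly (7.1, 3.8) before and (10.2, 1.1) after.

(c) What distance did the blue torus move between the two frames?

1.7

The blue torus was near (16.0, 7.5) before and (14.9, 6.2) after, so it travelled √(1.1² + 1.3²) ≈ 1.7 units.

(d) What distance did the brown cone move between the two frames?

2.0

From (15.4, 4.7) to (13.4, 4.4), the brown cone covered √(2.0² + 0.3²) ≈ 2.0 units.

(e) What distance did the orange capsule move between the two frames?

2.8

The orange capsule moved from about (5.7, 3.4) to (3.5, 1.7), a distance of √(2.2² + 1.7²) ≈ 2.8.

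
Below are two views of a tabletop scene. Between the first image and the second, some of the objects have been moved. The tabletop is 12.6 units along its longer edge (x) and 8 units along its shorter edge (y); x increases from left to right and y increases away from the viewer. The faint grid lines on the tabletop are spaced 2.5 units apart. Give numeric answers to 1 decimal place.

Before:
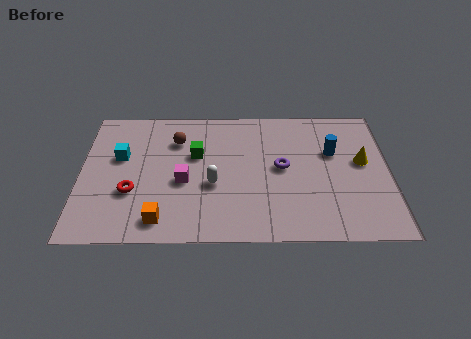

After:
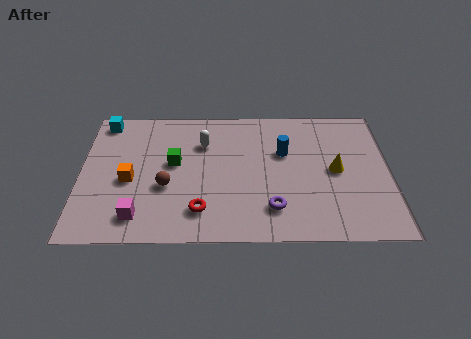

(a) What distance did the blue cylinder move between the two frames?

2.0

The blue cylinder was near (10.3, 5.1) before and (8.3, 5.1) after, so it travelled √(2.0² + 0.0²) ≈ 2.0 units.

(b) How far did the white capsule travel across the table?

2.5

From (5.4, 3.2) to (5.0, 5.7), the white capsule covered √(0.4² + 2.5²) ≈ 2.5 units.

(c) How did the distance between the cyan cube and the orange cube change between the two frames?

-0.3

The distance was about 4.1 in the first image and 3.8 in the second, so they moved 0.3 units closer together.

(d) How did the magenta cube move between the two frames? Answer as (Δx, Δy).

(-1.8, -2.0)

The magenta cube started near (4.2, 3.4) and ended near (2.4, 1.4).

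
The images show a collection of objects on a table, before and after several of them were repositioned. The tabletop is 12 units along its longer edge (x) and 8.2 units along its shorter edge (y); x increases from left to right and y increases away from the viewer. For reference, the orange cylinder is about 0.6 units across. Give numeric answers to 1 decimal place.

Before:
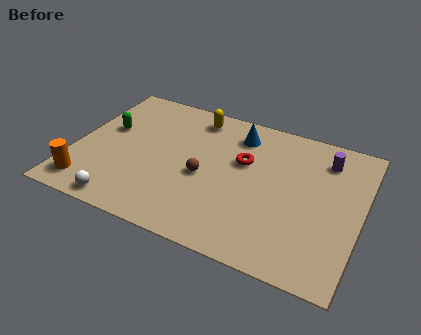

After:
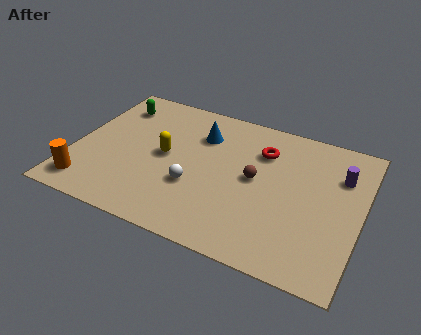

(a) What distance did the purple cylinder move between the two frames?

1.0

The purple cylinder was near (10.3, 6.5) before and (11.0, 5.8) after, so it travelled √(0.7² + 0.7²) ≈ 1.0 units.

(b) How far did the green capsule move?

1.6

The green capsule moved from about (1.2, 4.9) to (1.3, 6.5), a distance of √(0.1² + 1.6²) ≈ 1.6.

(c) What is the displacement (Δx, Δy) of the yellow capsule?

(-0.9, -2.8)

The yellow capsule started near (4.7, 7.0) and ended near (3.8, 4.2).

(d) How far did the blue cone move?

1.6

The blue cone was near (6.6, 6.6) before and (5.1, 6.0) after, so it travelled √(1.5² + 0.6²) ≈ 1.6 units.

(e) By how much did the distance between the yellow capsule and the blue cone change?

+0.3

They were about 1.9 units apart before and 2.2 after — 0.3 units further apart.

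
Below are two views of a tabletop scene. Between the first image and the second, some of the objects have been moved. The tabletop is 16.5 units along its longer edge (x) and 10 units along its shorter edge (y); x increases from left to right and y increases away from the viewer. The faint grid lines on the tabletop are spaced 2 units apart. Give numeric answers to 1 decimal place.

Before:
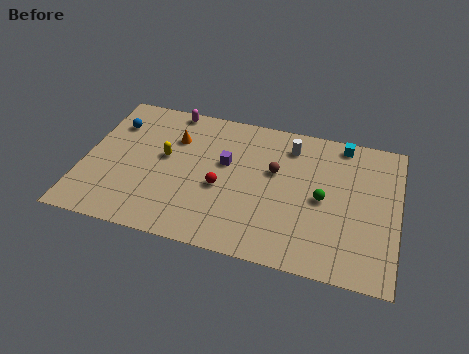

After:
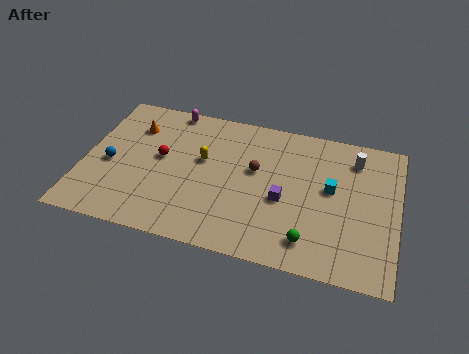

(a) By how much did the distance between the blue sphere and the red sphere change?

-4.0

They were about 6.8 units apart before and 2.8 after — 4.0 units closer together.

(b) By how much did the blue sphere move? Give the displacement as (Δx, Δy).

(0.1, -3.0)

The blue sphere was at about (1.3, 7.4) and moved to about (1.4, 4.4).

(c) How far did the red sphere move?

3.5

The red sphere was near (7.3, 4.2) before and (4.0, 5.5) after, so it travelled √(3.3² + 1.3²) ≈ 3.5 units.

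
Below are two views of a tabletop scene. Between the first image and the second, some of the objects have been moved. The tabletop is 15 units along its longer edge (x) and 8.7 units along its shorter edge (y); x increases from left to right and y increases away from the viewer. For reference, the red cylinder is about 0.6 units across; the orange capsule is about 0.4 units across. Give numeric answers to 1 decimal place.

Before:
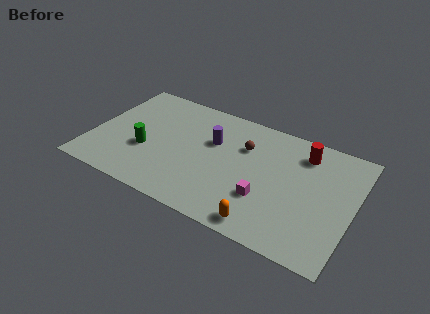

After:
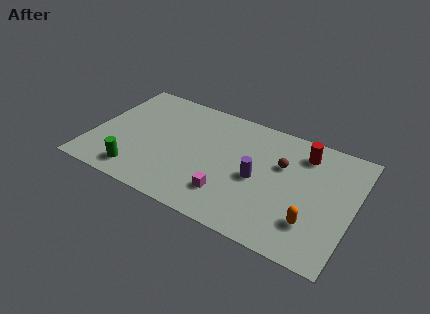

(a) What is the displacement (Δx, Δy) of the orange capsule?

(2.5, 1.3)

The orange capsule started near (10.4, 1.0) and ended near (12.9, 2.3).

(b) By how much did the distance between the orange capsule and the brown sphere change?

-1.4

The distance was about 5.3 in the first image and 3.9 in the second, so they moved 1.4 units closer together.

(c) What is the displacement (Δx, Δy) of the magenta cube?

(-2.0, -0.7)

From the two frames, the magenta cube sits at roughly (10.2, 2.8) before and (8.2, 2.1) after.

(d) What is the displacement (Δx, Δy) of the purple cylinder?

(2.8, -1.6)

From the two frames, the purple cylinder sits at roughly (6.8, 5.6) before and (9.6, 4.0) after.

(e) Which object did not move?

the red cylinder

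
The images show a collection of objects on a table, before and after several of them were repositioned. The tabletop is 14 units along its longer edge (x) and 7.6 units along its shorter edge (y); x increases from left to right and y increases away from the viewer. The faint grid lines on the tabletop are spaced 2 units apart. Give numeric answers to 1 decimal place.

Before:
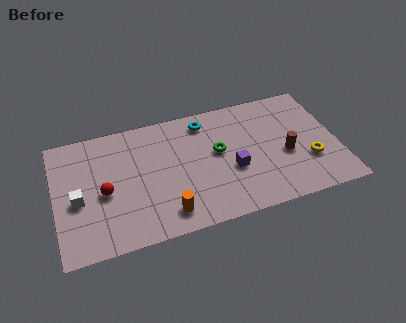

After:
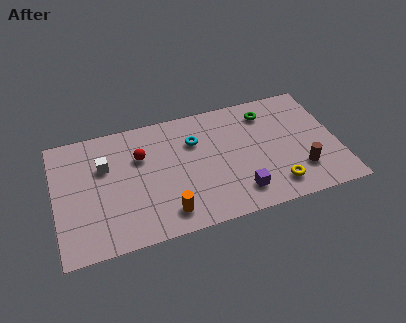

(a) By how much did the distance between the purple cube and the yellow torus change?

-2.0

They were about 3.8 units apart before and 1.8 after — 2.0 units closer together.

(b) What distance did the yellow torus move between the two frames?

2.1

The yellow torus moved from about (12.5, 2.5) to (10.7, 1.4), a distance of √(1.8² + 1.1²) ≈ 2.1.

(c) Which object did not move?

the orange cylinder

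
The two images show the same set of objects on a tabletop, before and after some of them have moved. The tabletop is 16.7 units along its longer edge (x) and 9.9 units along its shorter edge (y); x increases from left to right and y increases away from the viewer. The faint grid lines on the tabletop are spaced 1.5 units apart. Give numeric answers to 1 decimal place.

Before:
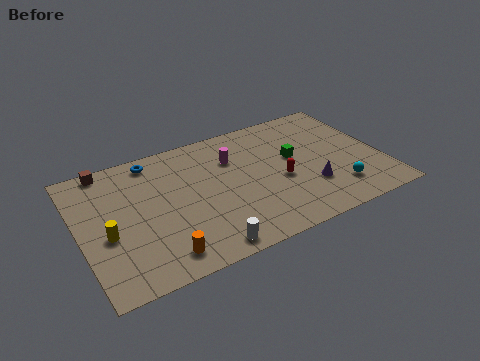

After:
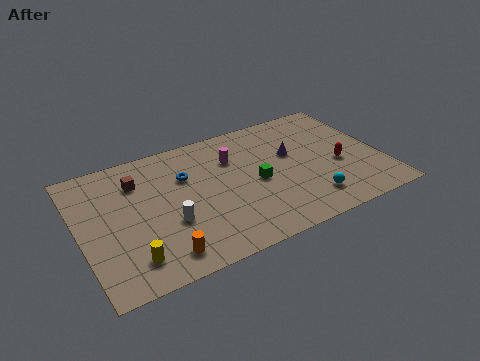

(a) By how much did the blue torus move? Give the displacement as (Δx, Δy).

(1.6, -2.0)

The blue torus was at about (4.4, 8.7) and moved to about (6.0, 6.7).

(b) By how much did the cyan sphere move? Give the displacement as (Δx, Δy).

(-1.6, -0.2)

From the two frames, the cyan sphere sits at roughly (13.9, 2.2) before and (12.3, 2.0) after.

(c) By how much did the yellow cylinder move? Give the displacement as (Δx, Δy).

(1.0, -2.2)

From the two frames, the yellow cylinder sits at roughly (1.4, 4.1) before and (2.4, 1.9) after.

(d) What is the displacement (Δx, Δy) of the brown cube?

(1.5, -1.7)

The brown cube was at about (1.9, 9.1) and moved to about (3.4, 7.4).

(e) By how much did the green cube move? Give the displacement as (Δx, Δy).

(-2.3, -1.1)

The green cube started near (12.0, 5.7) and ended near (9.7, 4.6).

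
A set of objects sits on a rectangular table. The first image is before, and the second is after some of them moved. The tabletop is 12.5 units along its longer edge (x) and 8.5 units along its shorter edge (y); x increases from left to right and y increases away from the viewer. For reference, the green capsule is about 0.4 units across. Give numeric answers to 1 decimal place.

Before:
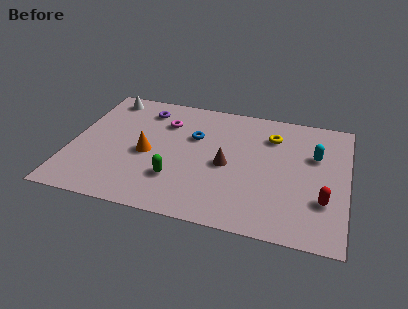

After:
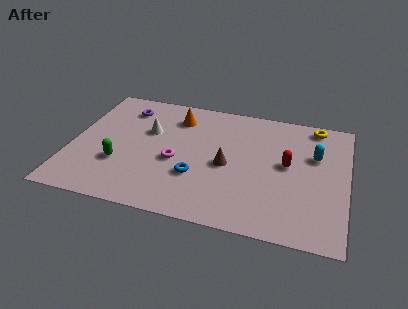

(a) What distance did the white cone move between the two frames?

2.9

The white cone moved from about (1.3, 7.4) to (3.4, 5.4), a distance of √(2.1² + 2.0²) ≈ 2.9.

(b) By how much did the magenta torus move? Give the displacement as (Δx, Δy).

(0.7, -2.6)

The magenta torus started near (4.1, 6.2) and ended near (4.8, 3.6).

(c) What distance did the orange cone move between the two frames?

3.1

The orange cone moved from about (3.5, 3.8) to (4.6, 6.7), a distance of √(1.1² + 2.9²) ≈ 3.1.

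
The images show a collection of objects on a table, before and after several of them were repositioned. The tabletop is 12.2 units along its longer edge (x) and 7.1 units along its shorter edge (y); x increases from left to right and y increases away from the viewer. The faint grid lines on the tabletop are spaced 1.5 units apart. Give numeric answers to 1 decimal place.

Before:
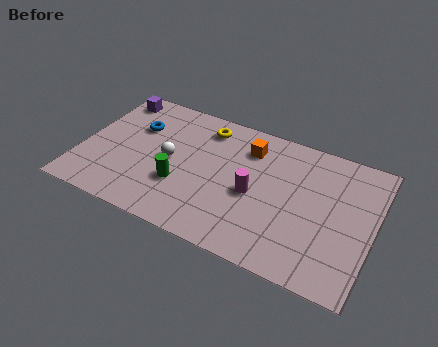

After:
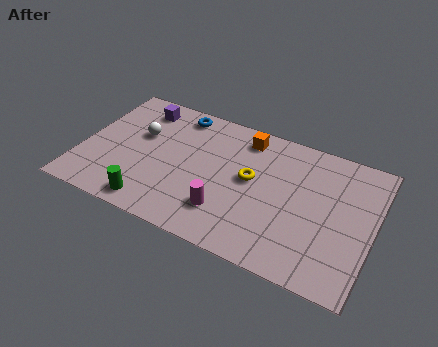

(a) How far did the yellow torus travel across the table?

3.0

The yellow torus moved from about (4.9, 5.9) to (7.1, 3.9), a distance of √(2.2² + 2.0²) ≈ 3.0.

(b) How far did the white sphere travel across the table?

1.7

The white sphere moved from about (3.7, 3.5) to (2.3, 4.4), a distance of √(1.4² + 0.9²) ≈ 1.7.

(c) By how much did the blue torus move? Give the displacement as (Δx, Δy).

(1.6, 1.4)

The blue torus started near (2.1, 4.8) and ended near (3.7, 6.2).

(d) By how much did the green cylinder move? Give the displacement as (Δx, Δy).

(-1.0, -1.5)

The green cylinder was at about (4.3, 2.4) and moved to about (3.3, 0.9).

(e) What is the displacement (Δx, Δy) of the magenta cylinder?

(-1.0, -1.4)

The magenta cylinder was at about (7.3, 3.2) and moved to about (6.3, 1.8).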